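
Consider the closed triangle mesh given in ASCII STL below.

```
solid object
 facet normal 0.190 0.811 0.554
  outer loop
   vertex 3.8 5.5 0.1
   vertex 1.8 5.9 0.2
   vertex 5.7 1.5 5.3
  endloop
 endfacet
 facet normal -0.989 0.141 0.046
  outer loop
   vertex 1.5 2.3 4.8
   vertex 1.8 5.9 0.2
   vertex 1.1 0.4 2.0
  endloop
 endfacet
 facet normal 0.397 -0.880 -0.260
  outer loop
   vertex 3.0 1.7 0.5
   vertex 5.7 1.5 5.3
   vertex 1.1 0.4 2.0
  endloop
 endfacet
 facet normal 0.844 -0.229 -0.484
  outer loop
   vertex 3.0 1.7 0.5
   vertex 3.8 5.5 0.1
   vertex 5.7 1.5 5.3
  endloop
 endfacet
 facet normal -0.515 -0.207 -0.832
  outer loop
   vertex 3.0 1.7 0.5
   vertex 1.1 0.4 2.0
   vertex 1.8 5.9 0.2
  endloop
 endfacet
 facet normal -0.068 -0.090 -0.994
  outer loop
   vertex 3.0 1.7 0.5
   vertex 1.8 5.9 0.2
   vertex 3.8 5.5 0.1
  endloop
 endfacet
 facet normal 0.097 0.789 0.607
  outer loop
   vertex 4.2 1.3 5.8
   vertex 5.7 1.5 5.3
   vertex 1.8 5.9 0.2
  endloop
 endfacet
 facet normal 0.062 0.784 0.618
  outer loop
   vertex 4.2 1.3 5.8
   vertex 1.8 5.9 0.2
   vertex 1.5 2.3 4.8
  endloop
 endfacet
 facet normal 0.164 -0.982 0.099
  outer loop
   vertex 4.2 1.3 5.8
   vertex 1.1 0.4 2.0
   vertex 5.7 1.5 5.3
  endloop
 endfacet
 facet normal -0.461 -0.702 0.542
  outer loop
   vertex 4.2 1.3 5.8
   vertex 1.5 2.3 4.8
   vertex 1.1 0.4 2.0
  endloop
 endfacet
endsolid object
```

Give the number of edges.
15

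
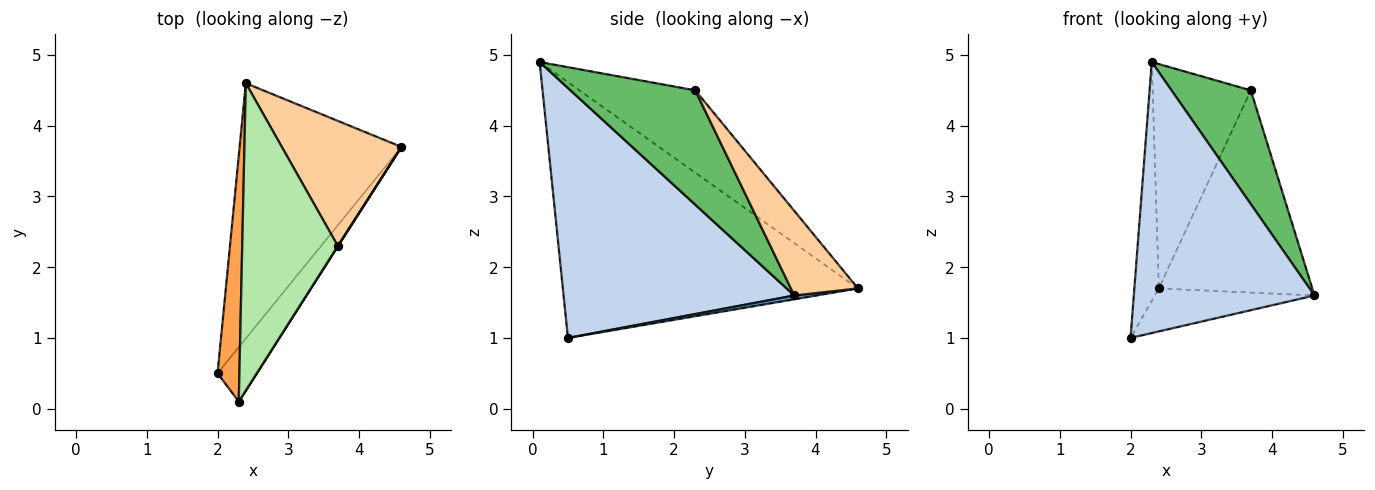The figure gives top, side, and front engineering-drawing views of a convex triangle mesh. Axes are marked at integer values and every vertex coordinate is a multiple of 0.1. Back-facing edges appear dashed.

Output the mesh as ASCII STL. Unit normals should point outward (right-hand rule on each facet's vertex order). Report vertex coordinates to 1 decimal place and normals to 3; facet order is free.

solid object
 facet normal 0.023 0.166 -0.986
  outer loop
   vertex 2.4 4.6 1.7
   vertex 4.6 3.7 1.6
   vertex 2.0 0.5 1.0
  endloop
 endfacet
 facet normal 0.781 -0.612 -0.123
  outer loop
   vertex 2.3 0.1 4.9
   vertex 2.0 0.5 1.0
   vertex 4.6 3.7 1.6
  endloop
 endfacet
 facet normal -0.993 0.082 0.085
  outer loop
   vertex 2.3 0.1 4.9
   vertex 2.4 4.6 1.7
   vertex 2.0 0.5 1.0
  endloop
 endfacet
 facet normal 0.349 0.797 0.493
  outer loop
   vertex 3.7 2.3 4.5
   vertex 4.6 3.7 1.6
   vertex 2.4 4.6 1.7
  endloop
 endfacet
 facet normal 0.844 -0.536 0.003
  outer loop
   vertex 3.7 2.3 4.5
   vertex 2.3 0.1 4.9
   vertex 4.6 3.7 1.6
  endloop
 endfacet
 facet normal -0.571 0.484 0.663
  outer loop
   vertex 3.7 2.3 4.5
   vertex 2.4 4.6 1.7
   vertex 2.3 0.1 4.9
  endloop
 endfacet
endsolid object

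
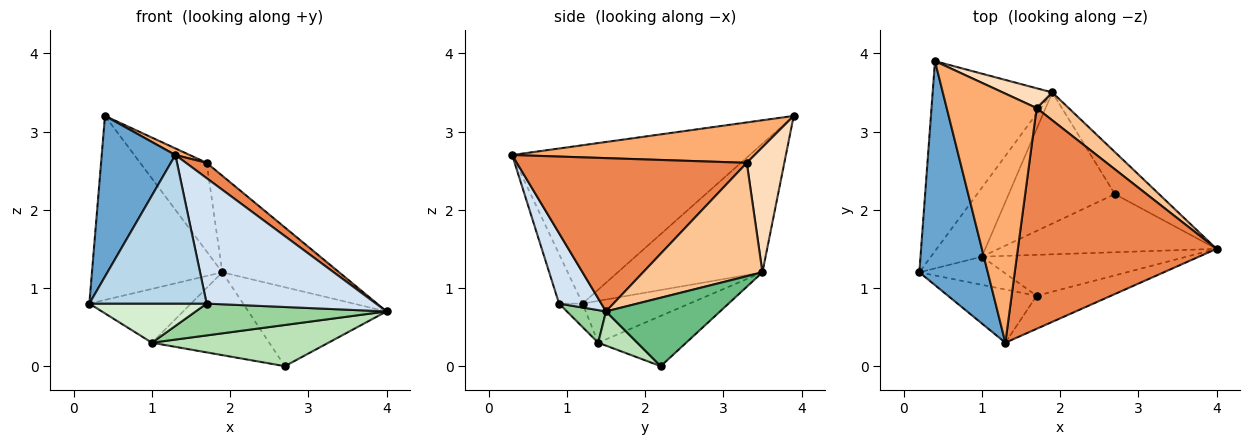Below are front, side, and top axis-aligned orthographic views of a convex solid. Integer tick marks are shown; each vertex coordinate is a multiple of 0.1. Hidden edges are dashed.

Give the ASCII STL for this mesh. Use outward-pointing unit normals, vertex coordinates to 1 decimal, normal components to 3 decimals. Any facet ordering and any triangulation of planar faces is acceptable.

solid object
 facet normal -0.883 -0.274 0.382
  outer loop
   vertex 1.3 0.3 2.7
   vertex 0.4 3.9 3.2
   vertex 0.2 1.2 0.8
  endloop
 endfacet
 facet normal -0.611 0.551 -0.569
  outer loop
   vertex 1.9 3.5 1.2
   vertex 0.2 1.2 0.8
   vertex 0.4 3.9 3.2
  endloop
 endfacet
 facet normal -0.185 -0.925 -0.331
  outer loop
   vertex 1.7 0.9 0.8
   vertex 1.3 0.3 2.7
   vertex 0.2 1.2 0.8
  endloop
 endfacet
 facet normal 0.234 -0.940 -0.248
  outer loop
   vertex 1.7 0.9 0.8
   vertex 4.0 1.5 0.7
   vertex 1.3 0.3 2.7
  endloop
 endfacet
 facet normal 0.610 -0.055 0.790
  outer loop
   vertex 1.7 3.3 2.6
   vertex 1.3 0.3 2.7
   vertex 4.0 1.5 0.7
  endloop
 endfacet
 facet normal 0.410 -0.024 0.912
  outer loop
   vertex 1.7 3.3 2.6
   vertex 0.4 3.9 3.2
   vertex 1.3 0.3 2.7
  endloop
 endfacet
 facet normal 0.700 0.686 0.198
  outer loop
   vertex 1.7 3.3 2.6
   vertex 4.0 1.5 0.7
   vertex 1.9 3.5 1.2
  endloop
 endfacet
 facet normal 0.483 0.855 0.191
  outer loop
   vertex 1.7 3.3 2.6
   vertex 1.9 3.5 1.2
   vertex 0.4 3.9 3.2
  endloop
 endfacet
 facet normal 0.589 0.713 -0.380
  outer loop
   vertex 2.7 2.2 0.0
   vertex 1.9 3.5 1.2
   vertex 4.0 1.5 0.7
  endloop
 endfacet
 facet normal 0.125 -0.609 -0.783
  outer loop
   vertex 1.0 1.4 0.3
   vertex 4.0 1.5 0.7
   vertex 1.7 0.9 0.8
  endloop
 endfacet
 facet normal 0.127 -0.573 -0.809
  outer loop
   vertex 1.0 1.4 0.3
   vertex 2.7 2.2 0.0
   vertex 4.0 1.5 0.7
  endloop
 endfacet
 facet normal -0.160 -0.801 -0.577
  outer loop
   vertex 1.0 1.4 0.3
   vertex 1.7 0.9 0.8
   vertex 0.2 1.2 0.8
  endloop
 endfacet
 facet normal -0.543 0.516 -0.662
  outer loop
   vertex 1.0 1.4 0.3
   vertex 0.2 1.2 0.8
   vertex 1.9 3.5 1.2
  endloop
 endfacet
 facet normal -0.372 0.496 -0.785
  outer loop
   vertex 1.0 1.4 0.3
   vertex 1.9 3.5 1.2
   vertex 2.7 2.2 0.0
  endloop
 endfacet
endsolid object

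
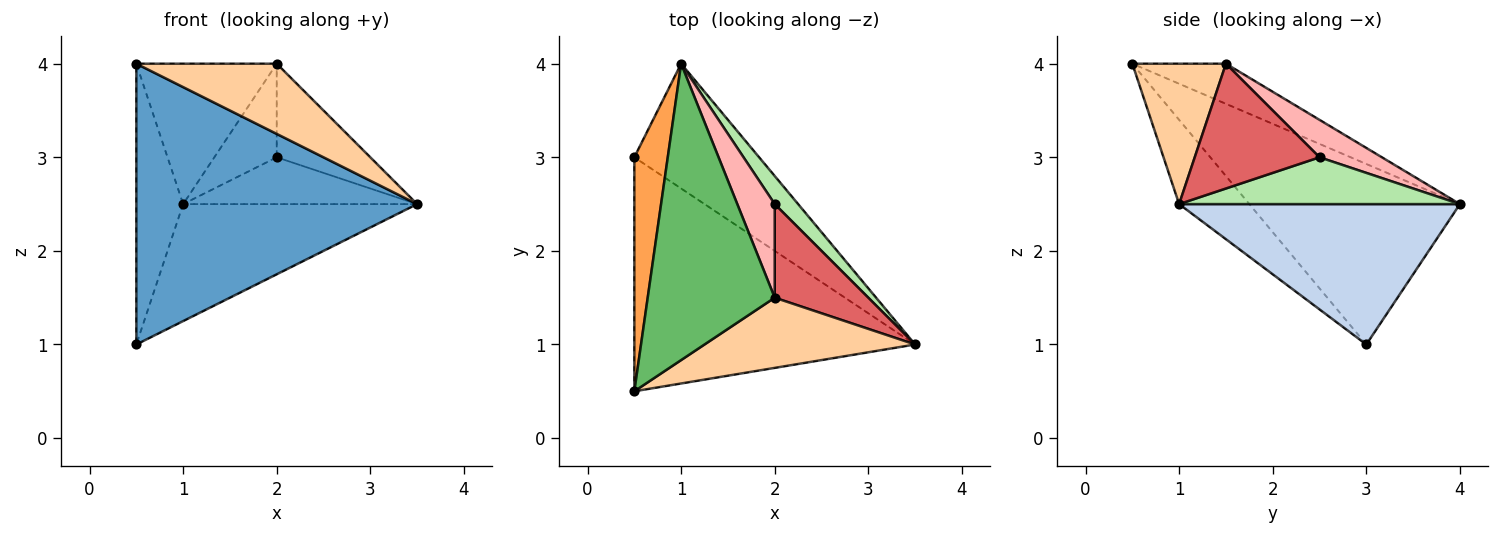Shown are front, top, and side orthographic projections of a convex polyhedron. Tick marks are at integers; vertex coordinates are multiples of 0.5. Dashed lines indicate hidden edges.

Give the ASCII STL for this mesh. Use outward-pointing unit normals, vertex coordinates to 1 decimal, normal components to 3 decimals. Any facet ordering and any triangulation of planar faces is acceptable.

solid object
 facet normal -0.189 -0.754 -0.629
  outer loop
   vertex 0.5 0.5 4.0
   vertex 0.5 3.0 1.0
   vertex 3.5 1.0 2.5
  endloop
 endfacet
 facet normal 0.634 0.529 -0.564
  outer loop
   vertex 1.0 4.0 2.5
   vertex 3.5 1.0 2.5
   vertex 0.5 3.0 1.0
  endloop
 endfacet
 facet normal -0.961 0.213 0.178
  outer loop
   vertex 1.0 4.0 2.5
   vertex 0.5 3.0 1.0
   vertex 0.5 0.5 4.0
  endloop
 endfacet
 facet normal 0.426 -0.640 0.640
  outer loop
   vertex 2.0 1.5 4.0
   vertex 0.5 0.5 4.0
   vertex 3.5 1.0 2.5
  endloop
 endfacet
 facet normal -0.274 0.412 0.869
  outer loop
   vertex 2.0 1.5 4.0
   vertex 1.0 4.0 2.5
   vertex 0.5 0.5 4.0
  endloop
 endfacet
 facet normal 0.717 0.598 0.359
  outer loop
   vertex 2.0 2.5 3.0
   vertex 3.5 1.0 2.5
   vertex 1.0 4.0 2.5
  endloop
 endfacet
 facet normal 0.686 0.514 0.514
  outer loop
   vertex 2.0 2.5 3.0
   vertex 2.0 1.5 4.0
   vertex 3.5 1.0 2.5
  endloop
 endfacet
 facet normal 0.577 0.577 0.577
  outer loop
   vertex 2.0 2.5 3.0
   vertex 1.0 4.0 2.5
   vertex 2.0 1.5 4.0
  endloop
 endfacet
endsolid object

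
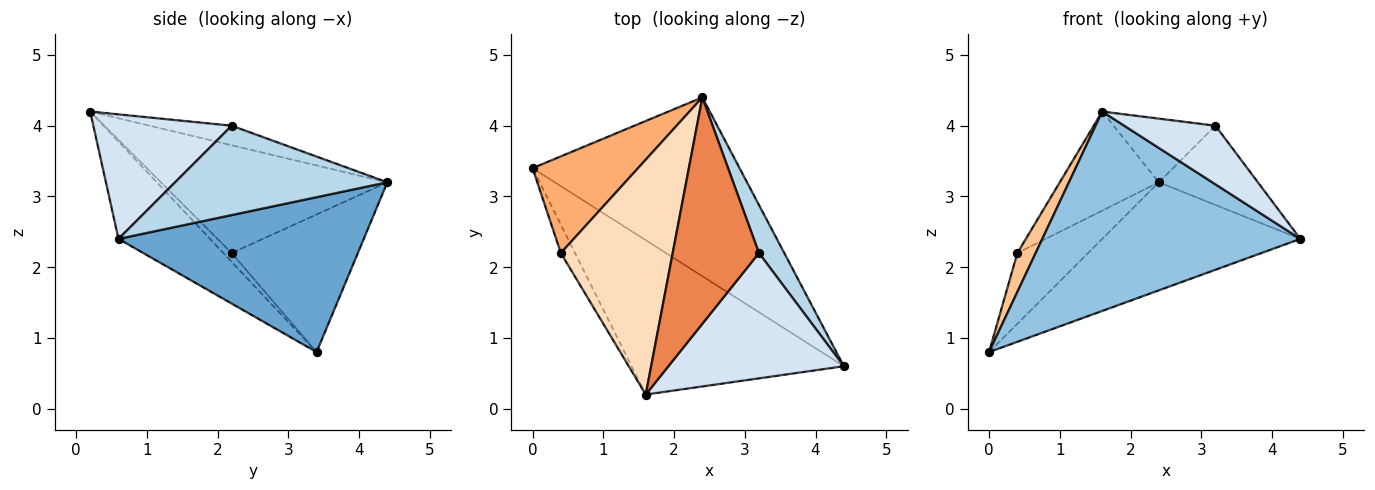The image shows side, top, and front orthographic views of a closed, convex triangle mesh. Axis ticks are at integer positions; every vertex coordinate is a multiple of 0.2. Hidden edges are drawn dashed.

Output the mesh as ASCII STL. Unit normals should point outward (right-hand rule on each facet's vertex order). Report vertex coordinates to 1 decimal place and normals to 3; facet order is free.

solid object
 facet normal 0.539 0.436 -0.721
  outer loop
   vertex 2.4 4.4 3.2
   vertex 4.4 0.6 2.4
   vertex 0.0 3.4 0.8
  endloop
 endfacet
 facet normal -0.270 -0.761 -0.589
  outer loop
   vertex 1.6 0.2 4.2
   vertex 0.0 3.4 0.8
   vertex 4.4 0.6 2.4
  endloop
 endfacet
 facet normal 0.878 0.410 0.249
  outer loop
   vertex 3.2 2.2 4.0
   vertex 4.4 0.6 2.4
   vertex 2.4 4.4 3.2
  endloop
 endfacet
 facet normal 0.541 -0.356 0.762
  outer loop
   vertex 3.2 2.2 4.0
   vertex 1.6 0.2 4.2
   vertex 4.4 0.6 2.4
  endloop
 endfacet
 facet normal -0.213 0.265 0.941
  outer loop
   vertex 3.2 2.2 4.0
   vertex 2.4 4.4 3.2
   vertex 1.6 0.2 4.2
  endloop
 endfacet
 facet normal -0.725 0.407 0.556
  outer loop
   vertex 0.4 2.2 2.2
   vertex 2.4 4.4 3.2
   vertex 0.0 3.4 0.8
  endloop
 endfacet
 facet normal -0.345 -0.759 -0.552
  outer loop
   vertex 0.4 2.2 2.2
   vertex 0.0 3.4 0.8
   vertex 1.6 0.2 4.2
  endloop
 endfacet
 facet normal -0.664 0.291 0.689
  outer loop
   vertex 0.4 2.2 2.2
   vertex 1.6 0.2 4.2
   vertex 2.4 4.4 3.2
  endloop
 endfacet
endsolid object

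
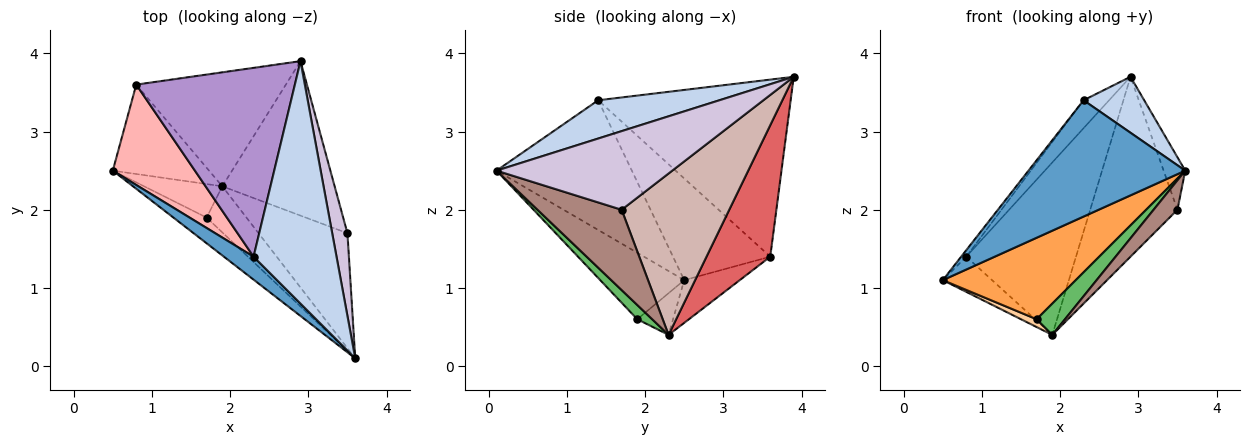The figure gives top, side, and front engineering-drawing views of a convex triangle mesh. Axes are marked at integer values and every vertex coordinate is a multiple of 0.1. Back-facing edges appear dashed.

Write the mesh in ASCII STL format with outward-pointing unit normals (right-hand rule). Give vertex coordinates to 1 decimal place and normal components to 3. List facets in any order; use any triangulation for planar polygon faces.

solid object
 facet normal -0.646 -0.749 0.148
  outer loop
   vertex 2.3 1.4 3.4
   vertex 0.5 2.5 1.1
   vertex 3.6 0.1 2.5
  endloop
 endfacet
 facet normal 0.410 -0.205 0.889
  outer loop
   vertex 2.3 1.4 3.4
   vertex 3.6 0.1 2.5
   vertex 2.9 3.9 3.7
  endloop
 endfacet
 facet normal -0.516 -0.817 -0.258
  outer loop
   vertex 1.7 1.9 0.6
   vertex 3.6 0.1 2.5
   vertex 0.5 2.5 1.1
  endloop
 endfacet
 facet normal -0.461 -0.202 -0.864
  outer loop
   vertex 1.7 1.9 0.6
   vertex 0.5 2.5 1.1
   vertex 1.9 2.3 0.4
  endloop
 endfacet
 facet normal 0.283 -0.538 -0.794
  outer loop
   vertex 1.7 1.9 0.6
   vertex 1.9 2.3 0.4
   vertex 3.6 0.1 2.5
  endloop
 endfacet
 facet normal -0.382 0.339 -0.860
  outer loop
   vertex 0.8 3.6 1.4
   vertex 1.9 2.3 0.4
   vertex 0.5 2.5 1.1
  endloop
 endfacet
 facet normal 0.436 0.751 -0.496
  outer loop
   vertex 0.8 3.6 1.4
   vertex 2.9 3.9 3.7
   vertex 1.9 2.3 0.4
  endloop
 endfacet
 facet normal -0.777 0.041 0.628
  outer loop
   vertex 0.8 3.6 1.4
   vertex 0.5 2.5 1.1
   vertex 2.3 1.4 3.4
  endloop
 endfacet
 facet normal -0.741 0.098 0.664
  outer loop
   vertex 0.8 3.6 1.4
   vertex 2.3 1.4 3.4
   vertex 2.9 3.9 3.7
  endloop
 endfacet
 facet normal 0.975 0.120 0.189
  outer loop
   vertex 3.5 1.7 2.0
   vertex 2.9 3.9 3.7
   vertex 3.6 0.1 2.5
  endloop
 endfacet
 facet normal 0.659 -0.187 -0.729
  outer loop
   vertex 3.5 1.7 2.0
   vertex 3.6 0.1 2.5
   vertex 1.9 2.3 0.4
  endloop
 endfacet
 facet normal 0.683 0.554 -0.476
  outer loop
   vertex 3.5 1.7 2.0
   vertex 1.9 2.3 0.4
   vertex 2.9 3.9 3.7
  endloop
 endfacet
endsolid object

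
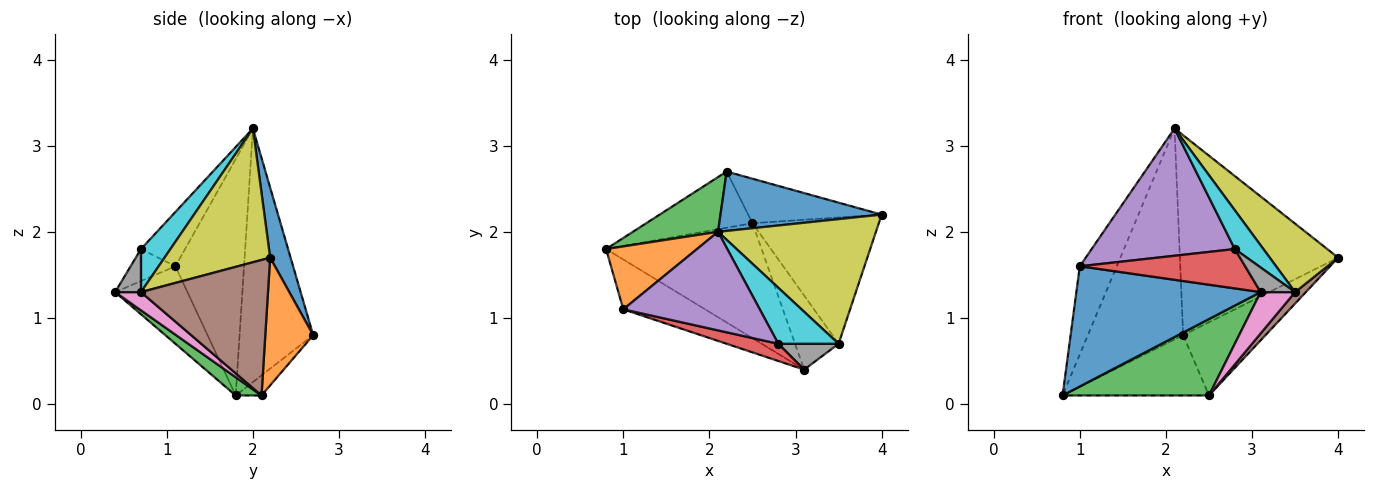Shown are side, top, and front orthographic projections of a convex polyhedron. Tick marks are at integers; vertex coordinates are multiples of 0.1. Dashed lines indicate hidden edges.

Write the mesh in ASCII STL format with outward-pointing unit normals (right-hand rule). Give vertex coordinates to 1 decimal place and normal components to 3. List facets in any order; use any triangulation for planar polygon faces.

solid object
 facet normal -0.341 -0.869 -0.360
  outer loop
   vertex 1.0 1.1 1.6
   vertex 0.8 1.8 0.1
   vertex 3.1 0.4 1.3
  endloop
 endfacet
 facet normal -0.834 0.449 0.321
  outer loop
   vertex 1.0 1.1 1.6
   vertex 2.1 2.0 3.2
   vertex 0.8 1.8 0.1
  endloop
 endfacet
 facet normal 0.097 -0.551 -0.829
  outer loop
   vertex 2.5 2.1 0.1
   vertex 3.1 0.4 1.3
   vertex 0.8 1.8 0.1
  endloop
 endfacet
 facet normal -0.241 -0.889 0.389
  outer loop
   vertex 2.8 0.7 1.8
   vertex 1.0 1.1 1.6
   vertex 3.1 0.4 1.3
  endloop
 endfacet
 facet normal -0.237 -0.768 0.595
  outer loop
   vertex 2.8 0.7 1.8
   vertex 2.1 2.0 3.2
   vertex 1.0 1.1 1.6
  endloop
 endfacet
 facet normal 0.730 -0.062 -0.681
  outer loop
   vertex 3.5 0.7 1.3
   vertex 2.5 2.1 0.1
   vertex 4.0 2.2 1.7
  endloop
 endfacet
 facet normal 0.343 -0.458 -0.820
  outer loop
   vertex 3.5 0.7 1.3
   vertex 3.1 0.4 1.3
   vertex 2.5 2.1 0.1
  endloop
 endfacet
 facet normal 0.459 -0.613 0.643
  outer loop
   vertex 3.5 0.7 1.3
   vertex 2.8 0.7 1.8
   vertex 3.1 0.4 1.3
  endloop
 endfacet
 facet normal 0.596 -0.386 0.704
  outer loop
   vertex 3.5 0.7 1.3
   vertex 4.0 2.2 1.7
   vertex 2.1 2.0 3.2
  endloop
 endfacet
 facet normal 0.506 -0.491 0.709
  outer loop
   vertex 3.5 0.7 1.3
   vertex 2.1 2.0 3.2
   vertex 2.8 0.7 1.8
  endloop
 endfacet
 facet normal 0.123 0.951 0.283
  outer loop
   vertex 2.2 2.7 0.8
   vertex 2.1 2.0 3.2
   vertex 4.0 2.2 1.7
  endloop
 endfacet
 facet normal 0.445 0.765 -0.465
  outer loop
   vertex 2.2 2.7 0.8
   vertex 4.0 2.2 1.7
   vertex 2.5 2.1 0.1
  endloop
 endfacet
 facet normal -0.599 0.775 0.201
  outer loop
   vertex 2.2 2.7 0.8
   vertex 0.8 1.8 0.1
   vertex 2.1 2.0 3.2
  endloop
 endfacet
 facet normal -0.128 0.725 -0.676
  outer loop
   vertex 2.2 2.7 0.8
   vertex 2.5 2.1 0.1
   vertex 0.8 1.8 0.1
  endloop
 endfacet
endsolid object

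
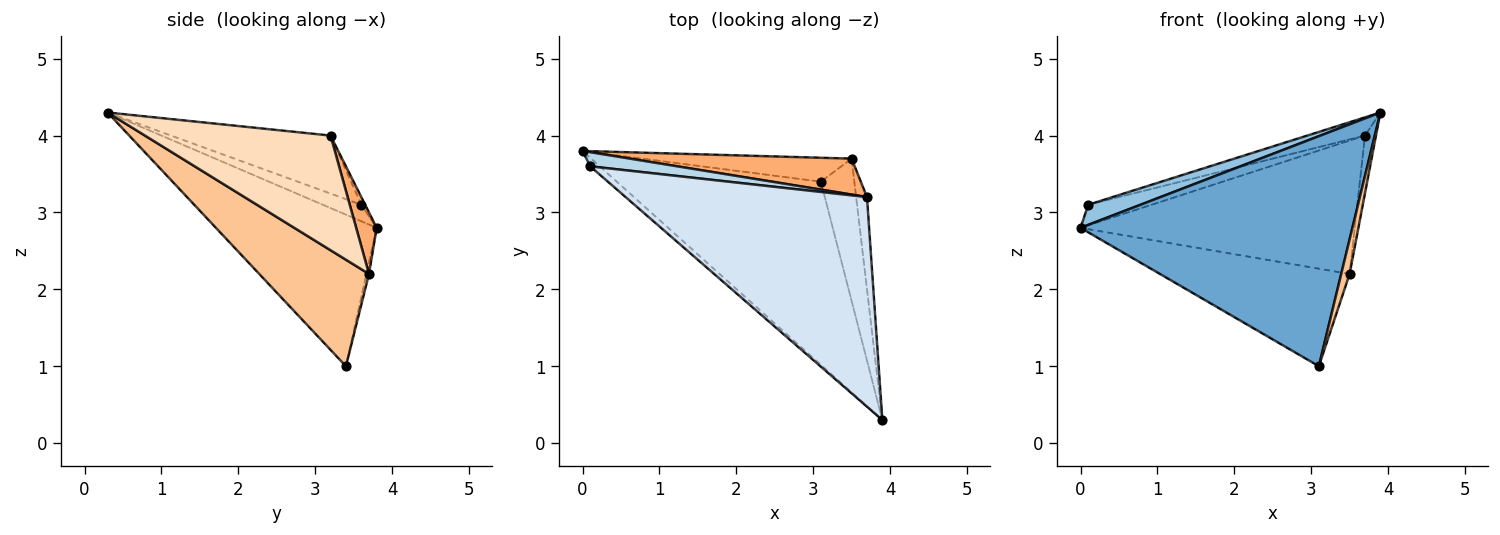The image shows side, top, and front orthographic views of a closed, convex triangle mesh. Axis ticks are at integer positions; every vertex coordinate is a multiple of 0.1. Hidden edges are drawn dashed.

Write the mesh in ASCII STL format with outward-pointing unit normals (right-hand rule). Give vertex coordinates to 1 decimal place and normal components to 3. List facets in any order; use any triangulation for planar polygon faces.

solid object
 facet normal -0.420 -0.710 -0.565
  outer loop
   vertex 3.1 3.4 1.0
   vertex 3.9 0.3 4.3
   vertex 0.0 3.8 2.8
  endloop
 endfacet
 facet normal -0.561 -0.763 -0.322
  outer loop
   vertex 0.1 3.6 3.1
   vertex 0.0 3.8 2.8
   vertex 3.9 0.3 4.3
  endloop
 endfacet
 facet normal -0.050 0.823 0.565
  outer loop
   vertex 3.7 3.2 4.0
   vertex 0.0 3.8 2.8
   vertex 0.1 3.6 3.1
  endloop
 endfacet
 facet normal -0.233 0.084 0.969
  outer loop
   vertex 3.7 3.2 4.0
   vertex 0.1 3.6 3.1
   vertex 3.9 0.3 4.3
  endloop
 endfacet
 facet normal -0.013 0.971 -0.238
  outer loop
   vertex 3.5 3.7 2.2
   vertex 3.1 3.4 1.0
   vertex 0.0 3.8 2.8
  endloop
 endfacet
 facet normal 0.072 0.963 0.260
  outer loop
   vertex 3.5 3.7 2.2
   vertex 0.0 3.8 2.8
   vertex 3.7 3.2 4.0
  endloop
 endfacet
 facet normal 0.951 -0.073 -0.299
  outer loop
   vertex 3.5 3.7 2.2
   vertex 3.9 0.3 4.3
   vertex 3.1 3.4 1.0
  endloop
 endfacet
 facet normal 0.994 0.059 -0.094
  outer loop
   vertex 3.5 3.7 2.2
   vertex 3.7 3.2 4.0
   vertex 3.9 0.3 4.3
  endloop
 endfacet
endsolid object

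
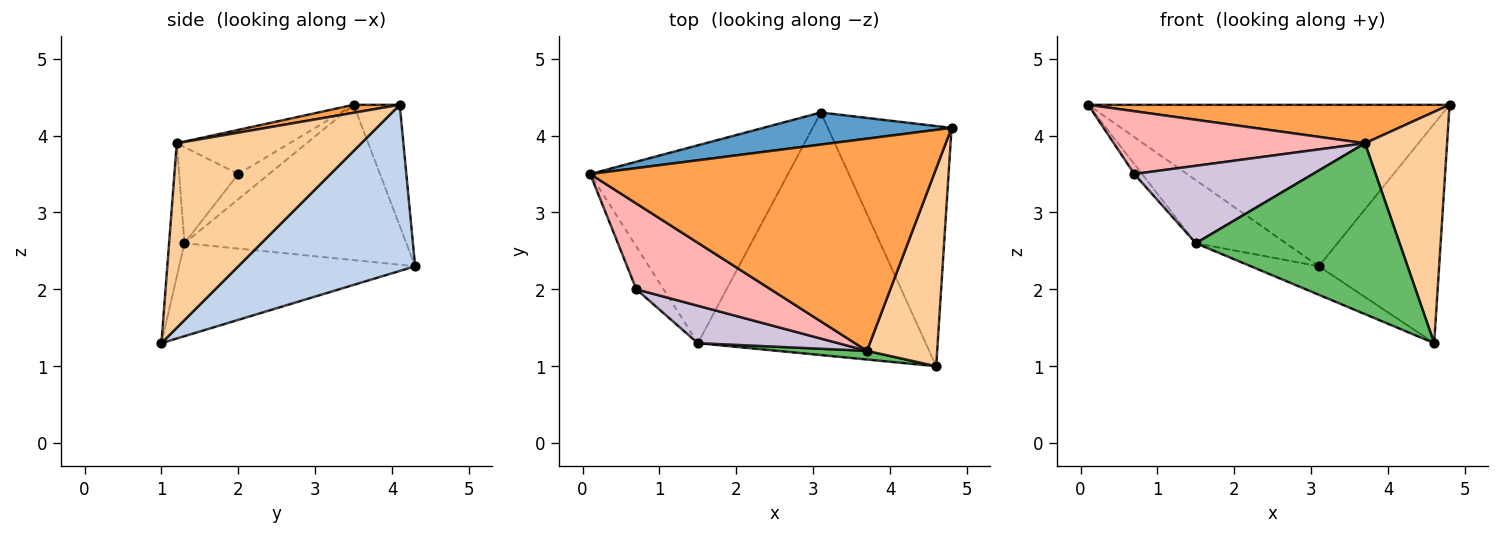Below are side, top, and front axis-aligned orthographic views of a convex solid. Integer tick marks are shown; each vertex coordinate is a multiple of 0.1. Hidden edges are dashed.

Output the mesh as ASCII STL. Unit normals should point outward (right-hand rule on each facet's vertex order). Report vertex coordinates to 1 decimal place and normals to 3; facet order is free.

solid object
 facet normal -0.124 0.973 0.193
  outer loop
   vertex 3.1 4.3 2.3
   vertex 0.1 3.5 4.4
   vertex 4.8 4.1 4.4
  endloop
 endfacet
 facet normal 0.704 0.479 -0.524
  outer loop
   vertex 3.1 4.3 2.3
   vertex 4.8 4.1 4.4
   vertex 4.6 1.0 1.3
  endloop
 endfacet
 facet normal 0.023 -0.178 0.984
  outer loop
   vertex 3.7 1.2 3.9
   vertex 4.8 4.1 4.4
   vertex 0.1 3.5 4.4
  endloop
 endfacet
 facet normal 0.863 -0.384 0.328
  outer loop
   vertex 3.7 1.2 3.9
   vertex 4.6 1.0 1.3
   vertex 4.8 4.1 4.4
  endloop
 endfacet
 facet normal -0.075 -0.996 0.051
  outer loop
   vertex 1.5 1.3 2.6
   vertex 4.6 1.0 1.3
   vertex 3.7 1.2 3.9
  endloop
 endfacet
 facet normal -0.599 0.243 -0.763
  outer loop
   vertex 1.5 1.3 2.6
   vertex 0.1 3.5 4.4
   vertex 3.1 4.3 2.3
  endloop
 endfacet
 facet normal -0.376 0.108 -0.920
  outer loop
   vertex 1.5 1.3 2.6
   vertex 3.1 4.3 2.3
   vertex 4.6 1.0 1.3
  endloop
 endfacet
 facet normal -0.256 -0.571 0.780
  outer loop
   vertex 0.7 2.0 3.5
   vertex 3.7 1.2 3.9
   vertex 0.1 3.5 4.4
  endloop
 endfacet
 facet normal -0.669 0.167 -0.724
  outer loop
   vertex 0.7 2.0 3.5
   vertex 0.1 3.5 4.4
   vertex 1.5 1.3 2.6
  endloop
 endfacet
 facet normal -0.286 -0.863 0.417
  outer loop
   vertex 0.7 2.0 3.5
   vertex 1.5 1.3 2.6
   vertex 3.7 1.2 3.9
  endloop
 endfacet
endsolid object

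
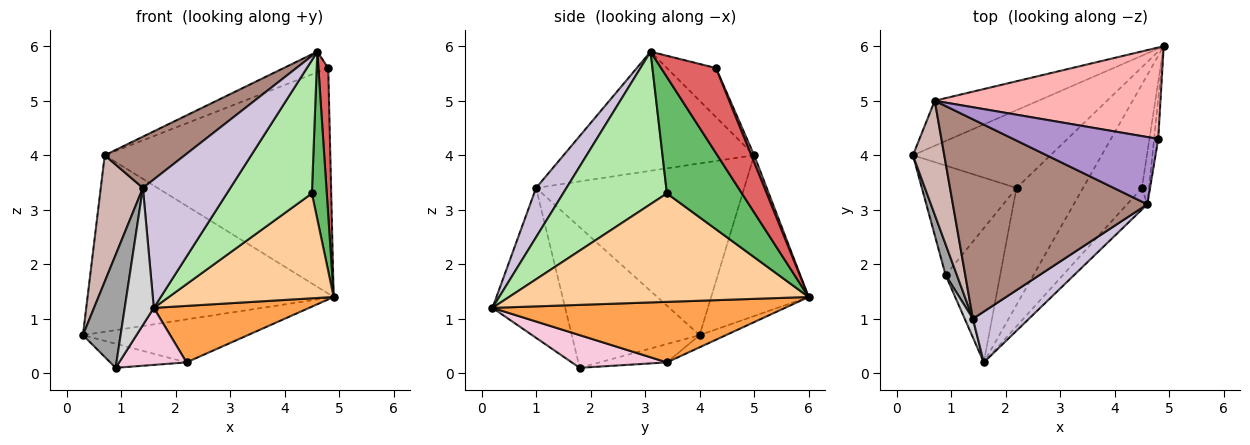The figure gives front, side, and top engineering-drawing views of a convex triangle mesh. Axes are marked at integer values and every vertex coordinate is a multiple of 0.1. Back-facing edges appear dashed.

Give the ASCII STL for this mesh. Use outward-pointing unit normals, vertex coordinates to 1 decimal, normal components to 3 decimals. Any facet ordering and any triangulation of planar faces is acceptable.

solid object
 facet normal -0.358 0.905 -0.231
  outer loop
   vertex 0.7 5.0 4.0
   vertex 4.9 6.0 1.4
   vertex 0.3 4.0 0.7
  endloop
 endfacet
 facet normal -0.077 0.483 -0.872
  outer loop
   vertex 2.2 3.4 0.2
   vertex 0.3 4.0 0.7
   vertex 4.9 6.0 1.4
  endloop
 endfacet
 facet normal 0.634 -0.336 -0.697
  outer loop
   vertex 2.2 3.4 0.2
   vertex 4.9 6.0 1.4
   vertex 1.6 0.2 1.2
  endloop
 endfacet
 facet normal 0.791 -0.435 -0.429
  outer loop
   vertex 4.5 3.4 3.3
   vertex 1.6 0.2 1.2
   vertex 4.9 6.0 1.4
  endloop
 endfacet
 facet normal 0.979 -0.195 -0.060
  outer loop
   vertex 4.5 3.4 3.3
   vertex 4.9 6.0 1.4
   vertex 4.6 3.1 5.9
  endloop
 endfacet
 facet normal 0.770 -0.630 -0.102
  outer loop
   vertex 4.5 3.4 3.3
   vertex 4.6 3.1 5.9
   vertex 1.6 0.2 1.2
  endloop
 endfacet
 facet normal 0.983 -0.176 -0.048
  outer loop
   vertex 4.8 4.3 5.6
   vertex 4.6 3.1 5.9
   vertex 4.9 6.0 1.4
  endloop
 endfacet
 facet normal 0.012 0.927 0.375
  outer loop
   vertex 4.8 4.3 5.6
   vertex 4.9 6.0 1.4
   vertex 0.7 5.0 4.0
  endloop
 endfacet
 facet normal -0.307 0.279 0.910
  outer loop
   vertex 4.8 4.3 5.6
   vertex 0.7 5.0 4.0
   vertex 4.6 3.1 5.9
  endloop
 endfacet
 facet normal 0.307 -0.885 0.350
  outer loop
   vertex 1.4 1.0 3.4
   vertex 1.6 0.2 1.2
   vertex 4.6 3.1 5.9
  endloop
 endfacet
 facet normal -0.510 -0.214 0.833
  outer loop
   vertex 1.4 1.0 3.4
   vertex 4.6 3.1 5.9
   vertex 0.7 5.0 4.0
  endloop
 endfacet
 facet normal -0.965 -0.195 0.176
  outer loop
   vertex 1.4 1.0 3.4
   vertex 0.7 5.0 4.0
   vertex 0.3 4.0 0.7
  endloop
 endfacet
 facet normal -0.186 0.211 -0.960
  outer loop
   vertex 0.9 1.8 0.1
   vertex 0.3 4.0 0.7
   vertex 2.2 3.4 0.2
  endloop
 endfacet
 facet normal 0.483 -0.342 -0.806
  outer loop
   vertex 0.9 1.8 0.1
   vertex 2.2 3.4 0.2
   vertex 1.6 0.2 1.2
  endloop
 endfacet
 facet normal -0.956 -0.282 0.077
  outer loop
   vertex 0.9 1.8 0.1
   vertex 1.4 1.0 3.4
   vertex 0.3 4.0 0.7
  endloop
 endfacet
 facet normal -0.927 -0.371 0.051
  outer loop
   vertex 0.9 1.8 0.1
   vertex 1.6 0.2 1.2
   vertex 1.4 1.0 3.4
  endloop
 endfacet
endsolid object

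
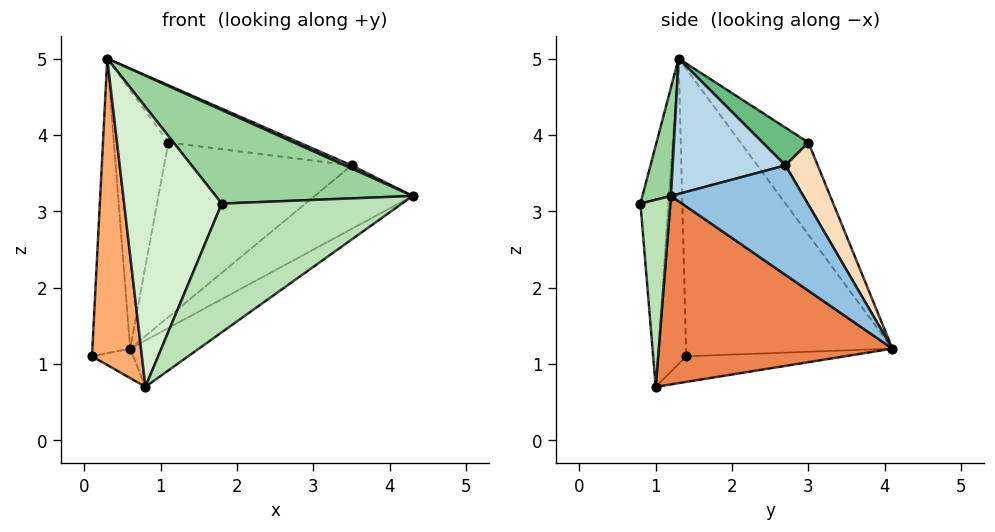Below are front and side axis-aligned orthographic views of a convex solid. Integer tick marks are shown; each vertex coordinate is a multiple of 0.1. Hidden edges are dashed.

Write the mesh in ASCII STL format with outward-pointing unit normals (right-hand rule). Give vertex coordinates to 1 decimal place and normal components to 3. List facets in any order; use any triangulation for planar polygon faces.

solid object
 facet normal -0.982 0.180 0.055
  outer loop
   vertex 0.3 1.3 5.0
   vertex 0.6 4.1 1.2
   vertex 0.1 1.4 1.1
  endloop
 endfacet
 facet normal 0.682 0.505 -0.529
  outer loop
   vertex 3.5 2.7 3.6
   vertex 4.3 1.2 3.2
   vertex 0.6 4.1 1.2
  endloop
 endfacet
 facet normal 0.410 -0.025 0.912
  outer loop
   vertex 3.5 2.7 3.6
   vertex 0.3 1.3 5.0
   vertex 4.3 1.2 3.2
  endloop
 endfacet
 facet normal -0.443 0.115 -0.889
  outer loop
   vertex 0.8 1.0 0.7
   vertex 0.1 1.4 1.1
   vertex 0.6 4.1 1.2
  endloop
 endfacet
 facet normal 0.567 0.167 -0.807
  outer loop
   vertex 0.8 1.0 0.7
   vertex 0.6 4.1 1.2
   vertex 4.3 1.2 3.2
  endloop
 endfacet
 facet normal -0.495 -0.869 0.003
  outer loop
   vertex 0.8 1.0 0.7
   vertex 0.3 1.3 5.0
   vertex 0.1 1.4 1.1
  endloop
 endfacet
 facet normal -0.725 0.581 0.371
  outer loop
   vertex 1.1 3.0 3.9
   vertex 0.6 4.1 1.2
   vertex 0.3 1.3 5.0
  endloop
 endfacet
 facet normal 0.159 0.924 0.347
  outer loop
   vertex 1.1 3.0 3.9
   vertex 3.5 2.7 3.6
   vertex 0.6 4.1 1.2
  endloop
 endfacet
 facet normal 0.168 0.479 0.862
  outer loop
   vertex 1.1 3.0 3.9
   vertex 0.3 1.3 5.0
   vertex 3.5 2.7 3.6
  endloop
 endfacet
 facet normal 0.134 -0.927 0.350
  outer loop
   vertex 1.8 0.8 3.1
   vertex 4.3 1.2 3.2
   vertex 0.3 1.3 5.0
  endloop
 endfacet
 facet normal 0.162 -0.976 -0.149
  outer loop
   vertex 1.8 0.8 3.1
   vertex 0.8 1.0 0.7
   vertex 4.3 1.2 3.2
  endloop
 endfacet
 facet normal -0.276 -0.961 0.035
  outer loop
   vertex 1.8 0.8 3.1
   vertex 0.3 1.3 5.0
   vertex 0.8 1.0 0.7
  endloop
 endfacet
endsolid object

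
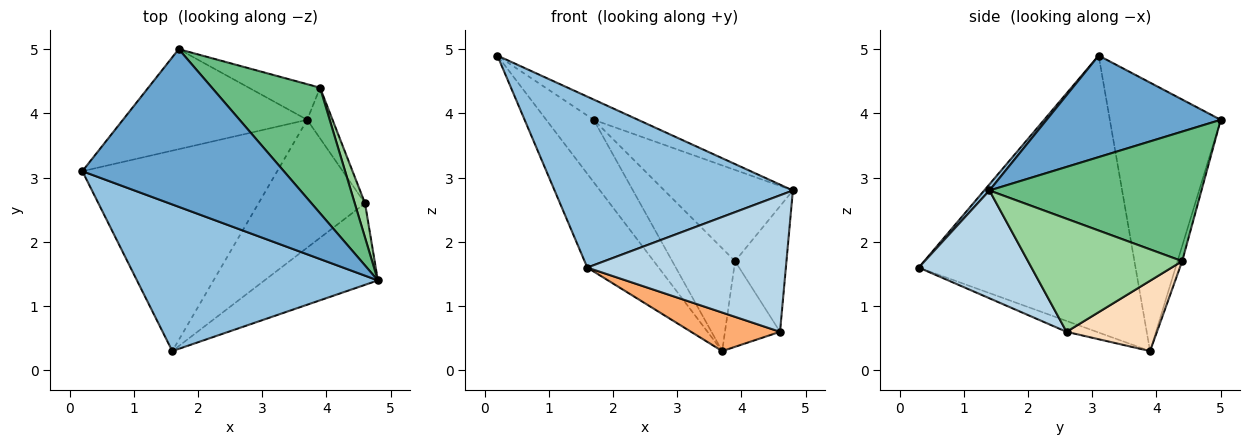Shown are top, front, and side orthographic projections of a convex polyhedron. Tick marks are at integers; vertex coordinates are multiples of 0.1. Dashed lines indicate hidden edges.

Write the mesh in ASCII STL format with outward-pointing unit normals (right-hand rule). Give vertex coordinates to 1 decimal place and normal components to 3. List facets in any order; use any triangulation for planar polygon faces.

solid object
 facet normal 0.447 0.114 0.887
  outer loop
   vertex 1.7 5.0 3.9
   vertex 0.2 3.1 4.9
   vertex 4.8 1.4 2.8
  endloop
 endfacet
 facet normal 0.017 -0.759 0.651
  outer loop
   vertex 1.6 0.3 1.6
   vertex 4.8 1.4 2.8
   vertex 0.2 3.1 4.9
  endloop
 endfacet
 facet normal 0.438 -0.772 -0.461
  outer loop
   vertex 4.6 2.6 0.6
   vertex 4.8 1.4 2.8
   vertex 1.6 0.3 1.6
  endloop
 endfacet
 facet normal -0.777 0.333 -0.534
  outer loop
   vertex 3.7 3.9 0.3
   vertex 0.2 3.1 4.9
   vertex 1.7 5.0 3.9
  endloop
 endfacet
 facet normal -0.790 0.260 -0.556
  outer loop
   vertex 3.7 3.9 0.3
   vertex 1.6 0.3 1.6
   vertex 0.2 3.1 4.9
  endloop
 endfacet
 facet normal -0.097 -0.287 -0.953
  outer loop
   vertex 3.7 3.9 0.3
   vertex 4.6 2.6 0.6
   vertex 1.6 0.3 1.6
  endloop
 endfacet
 facet normal -0.070 0.943 -0.327
  outer loop
   vertex 3.9 4.4 1.7
   vertex 3.7 3.9 0.3
   vertex 1.7 5.0 3.9
  endloop
 endfacet
 facet normal 0.816 0.497 -0.294
  outer loop
   vertex 3.9 4.4 1.7
   vertex 4.6 2.6 0.6
   vertex 3.7 3.9 0.3
  endloop
 endfacet
 facet normal 0.696 0.422 0.581
  outer loop
   vertex 3.9 4.4 1.7
   vertex 1.7 5.0 3.9
   vertex 4.8 1.4 2.8
  endloop
 endfacet
 facet normal 0.945 0.315 0.086
  outer loop
   vertex 3.9 4.4 1.7
   vertex 4.8 1.4 2.8
   vertex 4.6 2.6 0.6
  endloop
 endfacet
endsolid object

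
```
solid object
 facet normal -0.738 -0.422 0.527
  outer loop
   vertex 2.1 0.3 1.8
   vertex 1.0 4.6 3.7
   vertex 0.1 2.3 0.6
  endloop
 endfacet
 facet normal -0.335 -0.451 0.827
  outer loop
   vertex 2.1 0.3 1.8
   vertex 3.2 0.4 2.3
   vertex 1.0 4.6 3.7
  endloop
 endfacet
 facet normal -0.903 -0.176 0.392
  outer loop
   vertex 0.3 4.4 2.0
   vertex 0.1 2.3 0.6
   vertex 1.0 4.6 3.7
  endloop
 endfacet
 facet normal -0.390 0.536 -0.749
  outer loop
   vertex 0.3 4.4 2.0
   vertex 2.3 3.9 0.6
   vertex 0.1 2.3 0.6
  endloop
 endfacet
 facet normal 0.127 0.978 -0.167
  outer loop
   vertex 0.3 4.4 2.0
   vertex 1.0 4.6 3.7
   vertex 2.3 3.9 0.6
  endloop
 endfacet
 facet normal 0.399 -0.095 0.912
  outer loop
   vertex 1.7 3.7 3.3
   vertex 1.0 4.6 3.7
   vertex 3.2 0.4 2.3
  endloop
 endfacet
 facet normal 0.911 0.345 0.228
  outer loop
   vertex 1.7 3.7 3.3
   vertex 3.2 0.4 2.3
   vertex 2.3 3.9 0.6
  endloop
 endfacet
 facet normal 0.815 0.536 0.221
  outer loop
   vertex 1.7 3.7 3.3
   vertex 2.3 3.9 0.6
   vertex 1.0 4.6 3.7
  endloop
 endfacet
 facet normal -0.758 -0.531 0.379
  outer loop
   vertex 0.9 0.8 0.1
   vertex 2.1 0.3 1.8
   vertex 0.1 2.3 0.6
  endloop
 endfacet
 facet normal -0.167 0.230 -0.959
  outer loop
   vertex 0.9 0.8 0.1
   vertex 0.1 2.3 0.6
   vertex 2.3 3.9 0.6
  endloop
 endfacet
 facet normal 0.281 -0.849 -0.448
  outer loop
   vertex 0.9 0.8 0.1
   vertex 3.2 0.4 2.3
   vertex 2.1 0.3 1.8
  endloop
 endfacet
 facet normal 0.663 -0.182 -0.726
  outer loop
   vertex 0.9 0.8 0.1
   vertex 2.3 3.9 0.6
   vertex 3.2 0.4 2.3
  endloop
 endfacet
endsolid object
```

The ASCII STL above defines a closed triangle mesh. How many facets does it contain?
12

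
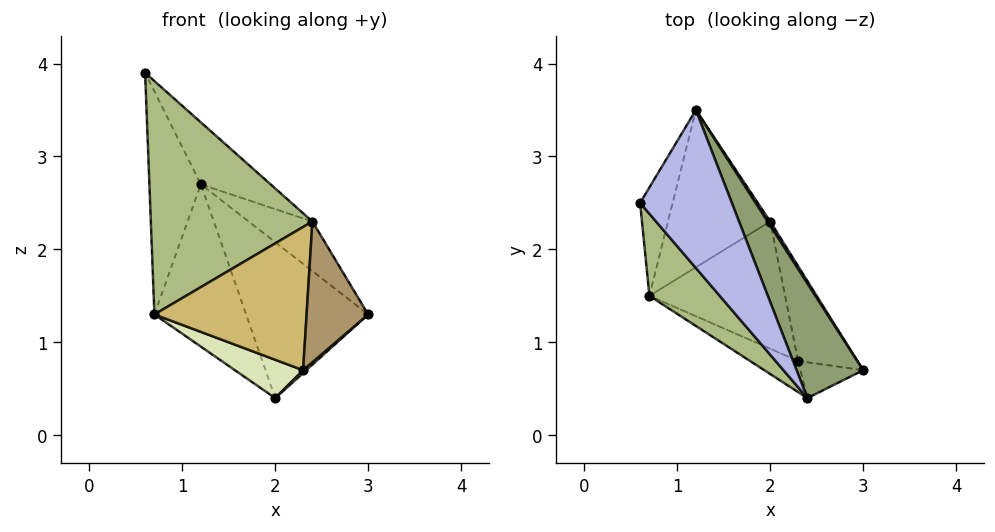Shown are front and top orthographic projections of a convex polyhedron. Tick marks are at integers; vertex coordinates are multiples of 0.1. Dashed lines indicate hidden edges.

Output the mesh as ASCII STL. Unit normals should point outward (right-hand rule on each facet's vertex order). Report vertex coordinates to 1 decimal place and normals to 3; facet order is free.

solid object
 facet normal 0.844 0.536 0.014
  outer loop
   vertex 2.0 2.3 0.4
   vertex 1.2 3.5 2.7
   vertex 3.0 0.7 1.3
  endloop
 endfacet
 facet normal -0.922 0.349 -0.170
  outer loop
   vertex 0.7 1.5 1.3
   vertex 0.6 2.5 3.9
   vertex 1.2 3.5 2.7
  endloop
 endfacet
 facet normal -0.679 0.527 -0.511
  outer loop
   vertex 0.7 1.5 1.3
   vertex 1.2 3.5 2.7
   vertex 2.0 2.3 0.4
  endloop
 endfacet
 facet normal 0.782 0.228 0.581
  outer loop
   vertex 2.4 0.4 2.3
   vertex 1.2 3.5 2.7
   vertex 0.6 2.5 3.9
  endloop
 endfacet
 facet normal 0.800 0.238 0.551
  outer loop
   vertex 2.4 0.4 2.3
   vertex 3.0 0.7 1.3
   vertex 1.2 3.5 2.7
  endloop
 endfacet
 facet normal -0.627 -0.735 0.258
  outer loop
   vertex 2.4 0.4 2.3
   vertex 0.6 2.5 3.9
   vertex 0.7 1.5 1.3
  endloop
 endfacet
 facet normal 0.649 -0.022 -0.761
  outer loop
   vertex 2.3 0.8 0.7
   vertex 2.0 2.3 0.4
   vertex 3.0 0.7 1.3
  endloop
 endfacet
 facet normal -0.437 -0.260 -0.861
  outer loop
   vertex 2.3 0.8 0.7
   vertex 0.7 1.5 1.3
   vertex 2.0 2.3 0.4
  endloop
 endfacet
 facet normal 0.073 -0.966 -0.246
  outer loop
   vertex 2.3 0.8 0.7
   vertex 3.0 0.7 1.3
   vertex 2.4 0.4 2.3
  endloop
 endfacet
 facet normal -0.452 -0.871 -0.190
  outer loop
   vertex 2.3 0.8 0.7
   vertex 2.4 0.4 2.3
   vertex 0.7 1.5 1.3
  endloop
 endfacet
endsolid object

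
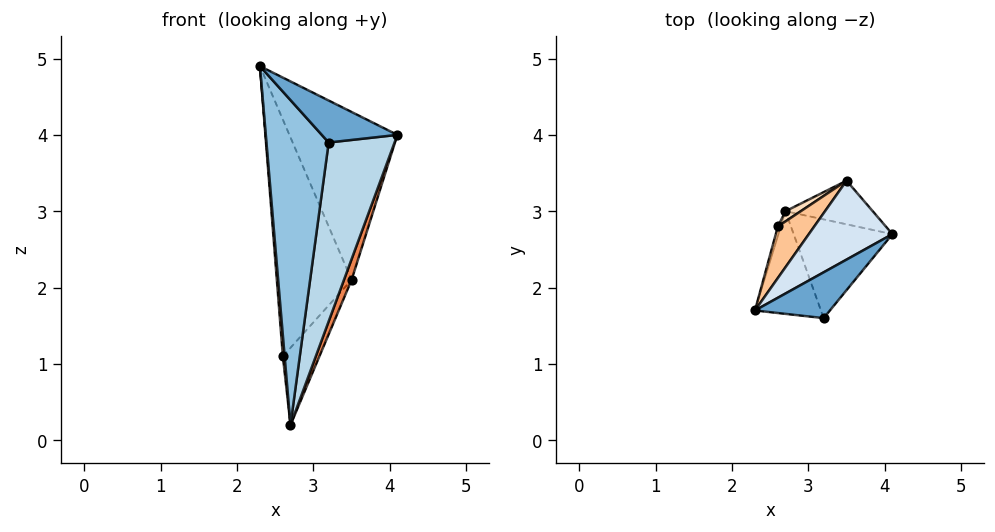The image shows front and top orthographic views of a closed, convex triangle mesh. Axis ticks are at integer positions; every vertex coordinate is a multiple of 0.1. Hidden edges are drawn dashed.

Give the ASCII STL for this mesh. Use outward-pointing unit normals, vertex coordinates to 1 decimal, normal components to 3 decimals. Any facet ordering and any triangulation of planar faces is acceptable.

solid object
 facet normal 0.597 -0.542 0.591
  outer loop
   vertex 3.2 1.6 3.9
   vertex 4.1 2.7 4.0
   vertex 2.3 1.7 4.9
  endloop
 endfacet
 facet normal -0.403 -0.873 -0.276
  outer loop
   vertex 3.2 1.6 3.9
   vertex 2.3 1.7 4.9
   vertex 2.7 3.0 0.2
  endloop
 endfacet
 facet normal 0.747 -0.582 -0.321
  outer loop
   vertex 3.2 1.6 3.9
   vertex 2.7 3.0 0.2
   vertex 4.1 2.7 4.0
  endloop
 endfacet
 facet normal -0.279 0.869 0.408
  outer loop
   vertex 3.5 3.4 2.1
   vertex 2.3 1.7 4.9
   vertex 4.1 2.7 4.0
  endloop
 endfacet
 facet normal 0.921 -0.167 -0.352
  outer loop
   vertex 3.5 3.4 2.1
   vertex 4.1 2.7 4.0
   vertex 2.7 3.0 0.2
  endloop
 endfacet
 facet normal -0.885 -0.423 -0.192
  outer loop
   vertex 2.6 2.8 1.1
   vertex 2.7 3.0 0.2
   vertex 2.3 1.7 4.9
  endloop
 endfacet
 facet normal -0.664 0.731 0.159
  outer loop
   vertex 2.6 2.8 1.1
   vertex 2.3 1.7 4.9
   vertex 3.5 3.4 2.1
  endloop
 endfacet
 facet normal -0.628 0.772 0.102
  outer loop
   vertex 2.6 2.8 1.1
   vertex 3.5 3.4 2.1
   vertex 2.7 3.0 0.2
  endloop
 endfacet
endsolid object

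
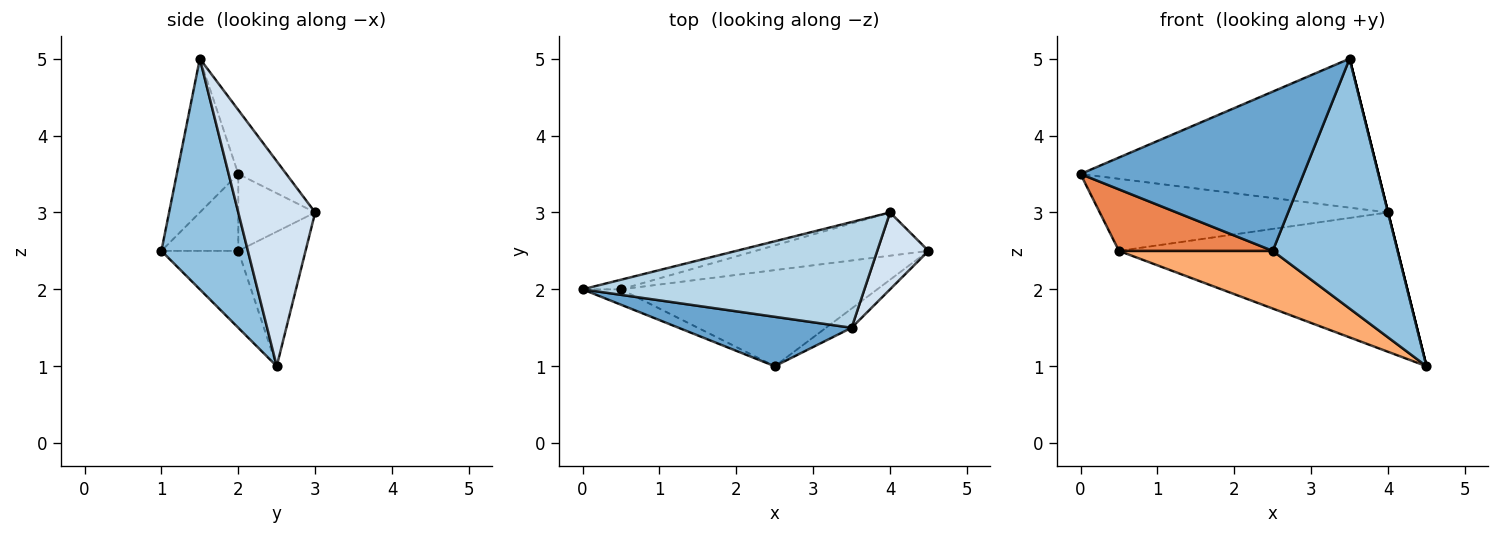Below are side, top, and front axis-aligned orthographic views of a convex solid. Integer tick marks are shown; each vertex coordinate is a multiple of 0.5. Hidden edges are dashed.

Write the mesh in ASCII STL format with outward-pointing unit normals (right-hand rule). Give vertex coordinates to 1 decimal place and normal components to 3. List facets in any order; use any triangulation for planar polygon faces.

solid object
 facet normal -0.255 -0.924 0.287
  outer loop
   vertex 3.5 1.5 5.0
   vertex 0.0 2.0 3.5
   vertex 2.5 1.0 2.5
  endloop
 endfacet
 facet normal 0.568 -0.821 -0.063
  outer loop
   vertex 3.5 1.5 5.0
   vertex 2.5 1.0 2.5
   vertex 4.5 2.5 1.0
  endloop
 endfacet
 facet normal -0.130 0.809 0.574
  outer loop
   vertex 4.0 3.0 3.0
   vertex 0.0 2.0 3.5
   vertex 3.5 1.5 5.0
  endloop
 endfacet
 facet normal 0.970 0.000 0.243
  outer loop
   vertex 4.0 3.0 3.0
   vertex 3.5 1.5 5.0
   vertex 4.5 2.5 1.0
  endloop
 endfacet
 facet normal -0.436 -0.873 -0.218
  outer loop
   vertex 0.5 2.0 2.5
   vertex 2.5 1.0 2.5
   vertex 0.0 2.0 3.5
  endloop
 endfacet
 facet normal -0.249 -0.498 -0.830
  outer loop
   vertex 0.5 2.0 2.5
   vertex 4.5 2.5 1.0
   vertex 2.5 1.0 2.5
  endloop
 endfacet
 facet normal -0.256 0.958 -0.128
  outer loop
   vertex 0.5 2.0 2.5
   vertex 0.0 2.0 3.5
   vertex 4.0 3.0 3.0
  endloop
 endfacet
 facet normal -0.225 0.931 -0.289
  outer loop
   vertex 0.5 2.0 2.5
   vertex 4.0 3.0 3.0
   vertex 4.5 2.5 1.0
  endloop
 endfacet
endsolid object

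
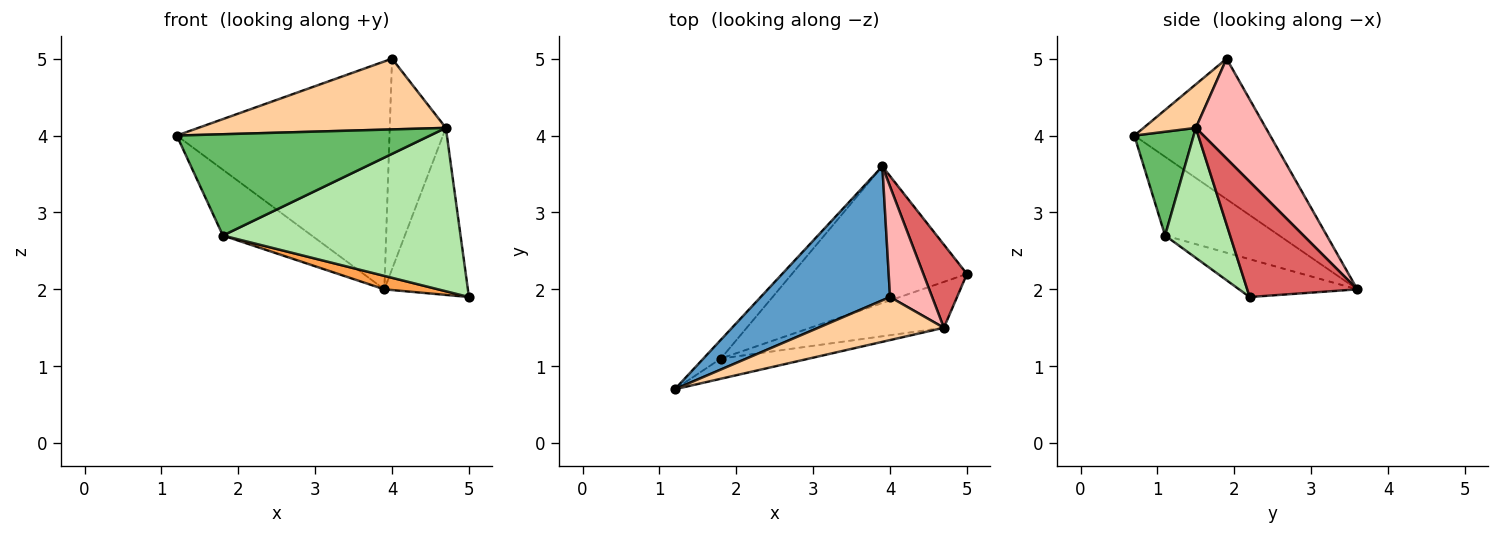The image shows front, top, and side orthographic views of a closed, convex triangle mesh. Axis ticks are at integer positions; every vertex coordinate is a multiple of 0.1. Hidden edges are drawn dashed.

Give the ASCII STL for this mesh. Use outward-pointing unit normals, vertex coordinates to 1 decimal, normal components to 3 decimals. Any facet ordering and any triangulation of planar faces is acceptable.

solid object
 facet normal -0.482 0.755 0.444
  outer loop
   vertex 4.0 1.9 5.0
   vertex 3.9 3.6 2.0
   vertex 1.2 0.7 4.0
  endloop
 endfacet
 facet normal -0.777 0.605 -0.173
  outer loop
   vertex 1.8 1.1 2.7
   vertex 1.2 0.7 4.0
   vertex 3.9 3.6 2.0
  endloop
 endfacet
 facet normal -0.210 -0.096 -0.973
  outer loop
   vertex 1.8 1.1 2.7
   vertex 3.9 3.6 2.0
   vertex 5.0 2.2 1.9
  endloop
 endfacet
 facet normal 0.178 -0.841 0.512
  outer loop
   vertex 4.7 1.5 4.1
   vertex 4.0 1.9 5.0
   vertex 1.2 0.7 4.0
  endloop
 endfacet
 facet normal 0.224 -0.956 -0.191
  outer loop
   vertex 4.7 1.5 4.1
   vertex 1.2 0.7 4.0
   vertex 1.8 1.1 2.7
  endloop
 endfacet
 facet normal 0.255 -0.931 -0.262
  outer loop
   vertex 4.7 1.5 4.1
   vertex 1.8 1.1 2.7
   vertex 5.0 2.2 1.9
  endloop
 endfacet
 facet normal 0.763 0.579 0.288
  outer loop
   vertex 4.7 1.5 4.1
   vertex 5.0 2.2 1.9
   vertex 3.9 3.6 2.0
  endloop
 endfacet
 facet normal 0.741 0.594 0.312
  outer loop
   vertex 4.7 1.5 4.1
   vertex 3.9 3.6 2.0
   vertex 4.0 1.9 5.0
  endloop
 endfacet
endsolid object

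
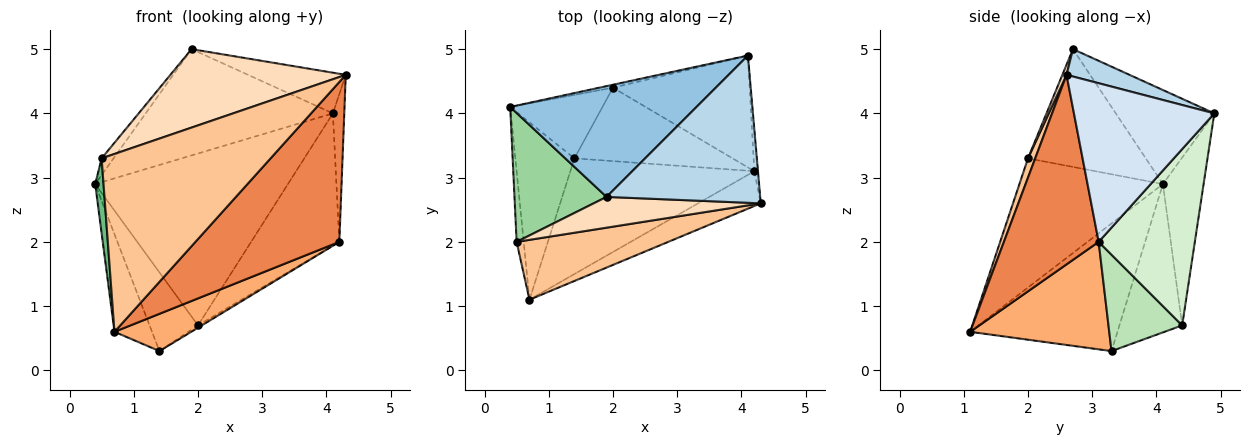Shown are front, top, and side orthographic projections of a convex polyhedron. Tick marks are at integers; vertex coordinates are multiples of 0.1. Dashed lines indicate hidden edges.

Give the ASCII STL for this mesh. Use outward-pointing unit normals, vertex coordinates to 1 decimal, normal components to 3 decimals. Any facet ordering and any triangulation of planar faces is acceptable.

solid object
 facet normal -0.884 0.225 -0.409
  outer loop
   vertex 1.4 3.3 0.3
   vertex 0.7 1.1 0.6
   vertex 0.4 4.1 2.9
  endloop
 endfacet
 facet normal -0.342 0.650 0.678
  outer loop
   vertex 1.9 2.7 5.0
   vertex 4.1 4.9 4.0
   vertex 0.4 4.1 2.9
  endloop
 endfacet
 facet normal 0.169 0.263 0.950
  outer loop
   vertex 1.9 2.7 5.0
   vertex 4.3 2.6 4.6
   vertex 4.1 4.9 4.0
  endloop
 endfacet
 facet normal 0.996 0.081 -0.023
  outer loop
   vertex 4.2 3.1 2.0
   vertex 4.1 4.9 4.0
   vertex 4.3 2.6 4.6
  endloop
 endfacet
 facet normal 0.541 -0.822 -0.179
  outer loop
   vertex 4.2 3.1 2.0
   vertex 4.3 2.6 4.6
   vertex 0.7 1.1 0.6
  endloop
 endfacet
 facet normal 0.486 -0.268 -0.832
  outer loop
   vertex 4.2 3.1 2.0
   vertex 0.7 1.1 0.6
   vertex 1.4 3.3 0.3
  endloop
 endfacet
 facet normal 0.041 -0.947 0.319
  outer loop
   vertex 0.5 2.0 3.3
   vertex 0.7 1.1 0.6
   vertex 4.3 2.6 4.6
  endloop
 endfacet
 facet normal 0.022 -0.931 0.365
  outer loop
   vertex 0.5 2.0 3.3
   vertex 4.3 2.6 4.6
   vertex 1.9 2.7 5.0
  endloop
 endfacet
 facet normal -0.997 -0.058 -0.055
  outer loop
   vertex 0.5 2.0 3.3
   vertex 0.4 4.1 2.9
   vertex 0.7 1.1 0.6
  endloop
 endfacet
 facet normal -0.785 0.080 0.614
  outer loop
   vertex 0.5 2.0 3.3
   vertex 1.9 2.7 5.0
   vertex 0.4 4.1 2.9
  endloop
 endfacet
 facet normal 0.520 0.027 -0.854
  outer loop
   vertex 2.0 4.4 0.7
   vertex 4.2 3.1 2.0
   vertex 1.4 3.3 0.3
  endloop
 endfacet
 facet normal 0.640 0.587 -0.496
  outer loop
   vertex 2.0 4.4 0.7
   vertex 4.1 4.9 4.0
   vertex 4.2 3.1 2.0
  endloop
 endfacet
 facet normal -0.710 0.548 -0.442
  outer loop
   vertex 2.0 4.4 0.7
   vertex 1.4 3.3 0.3
   vertex 0.4 4.1 2.9
  endloop
 endfacet
 facet normal -0.207 0.978 -0.017
  outer loop
   vertex 2.0 4.4 0.7
   vertex 0.4 4.1 2.9
   vertex 4.1 4.9 4.0
  endloop
 endfacet
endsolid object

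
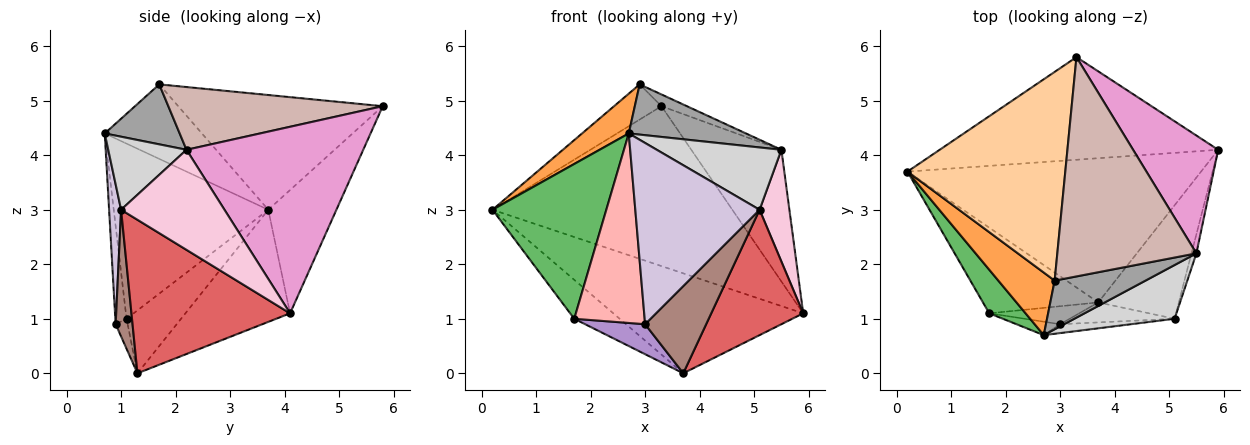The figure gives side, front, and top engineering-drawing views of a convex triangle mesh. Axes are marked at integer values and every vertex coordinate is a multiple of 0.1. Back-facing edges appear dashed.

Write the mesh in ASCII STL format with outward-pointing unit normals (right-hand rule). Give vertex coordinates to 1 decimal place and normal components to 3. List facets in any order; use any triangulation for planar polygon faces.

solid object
 facet normal -0.233 0.819 -0.525
  outer loop
   vertex 3.3 5.8 4.9
   vertex 5.9 4.1 1.1
   vertex 0.2 3.7 3.0
  endloop
 endfacet
 facet normal -0.300 0.543 -0.784
  outer loop
   vertex 3.7 1.3 0.0
   vertex 0.2 3.7 3.0
   vertex 5.9 4.1 1.1
  endloop
 endfacet
 facet normal -0.745 -0.358 0.563
  outer loop
   vertex 2.9 1.7 5.3
   vertex 0.2 3.7 3.0
   vertex 2.7 0.7 4.4
  endloop
 endfacet
 facet normal -0.583 0.135 0.801
  outer loop
   vertex 2.9 1.7 5.3
   vertex 3.3 5.8 4.9
   vertex 0.2 3.7 3.0
  endloop
 endfacet
 facet normal -0.794 -0.585 0.165
  outer loop
   vertex 1.7 1.1 1.0
   vertex 2.7 0.7 4.4
   vertex 0.2 3.7 3.0
  endloop
 endfacet
 facet normal -0.445 0.371 -0.815
  outer loop
   vertex 1.7 1.1 1.0
   vertex 0.2 3.7 3.0
   vertex 3.7 1.3 0.0
  endloop
 endfacet
 facet normal 0.788 -0.457 -0.413
  outer loop
   vertex 5.1 1.0 3.0
   vertex 3.7 1.3 0.0
   vertex 5.9 4.1 1.1
  endloop
 endfacet
 facet normal -0.157 -0.985 -0.070
  outer loop
   vertex 3.0 0.9 0.9
   vertex 2.7 0.7 4.4
   vertex 1.7 1.1 1.0
  endloop
 endfacet
 facet normal -0.169 -0.845 -0.507
  outer loop
   vertex 3.0 0.9 0.9
   vertex 1.7 1.1 1.0
   vertex 3.7 1.3 0.0
  endloop
 endfacet
 facet normal 0.096 -0.994 -0.049
  outer loop
   vertex 3.0 0.9 0.9
   vertex 5.1 1.0 3.0
   vertex 2.7 0.7 4.4
  endloop
 endfacet
 facet normal 0.260 -0.941 -0.216
  outer loop
   vertex 3.0 0.9 0.9
   vertex 3.7 1.3 0.0
   vertex 5.1 1.0 3.0
  endloop
 endfacet
 facet normal 0.411 0.049 0.910
  outer loop
   vertex 5.5 2.2 4.1
   vertex 3.3 5.8 4.9
   vertex 2.9 1.7 5.3
  endloop
 endfacet
 facet normal 0.825 0.421 0.377
  outer loop
   vertex 5.5 2.2 4.1
   vertex 5.9 4.1 1.1
   vertex 3.3 5.8 4.9
  endloop
 endfacet
 facet normal 0.960 -0.277 -0.047
  outer loop
   vertex 5.5 2.2 4.1
   vertex 5.1 1.0 3.0
   vertex 5.9 4.1 1.1
  endloop
 endfacet
 facet normal 0.417 -0.653 0.632
  outer loop
   vertex 5.5 2.2 4.1
   vertex 2.9 1.7 5.3
   vertex 2.7 0.7 4.4
  endloop
 endfacet
 facet normal 0.430 -0.684 0.590
  outer loop
   vertex 5.5 2.2 4.1
   vertex 2.7 0.7 4.4
   vertex 5.1 1.0 3.0
  endloop
 endfacet
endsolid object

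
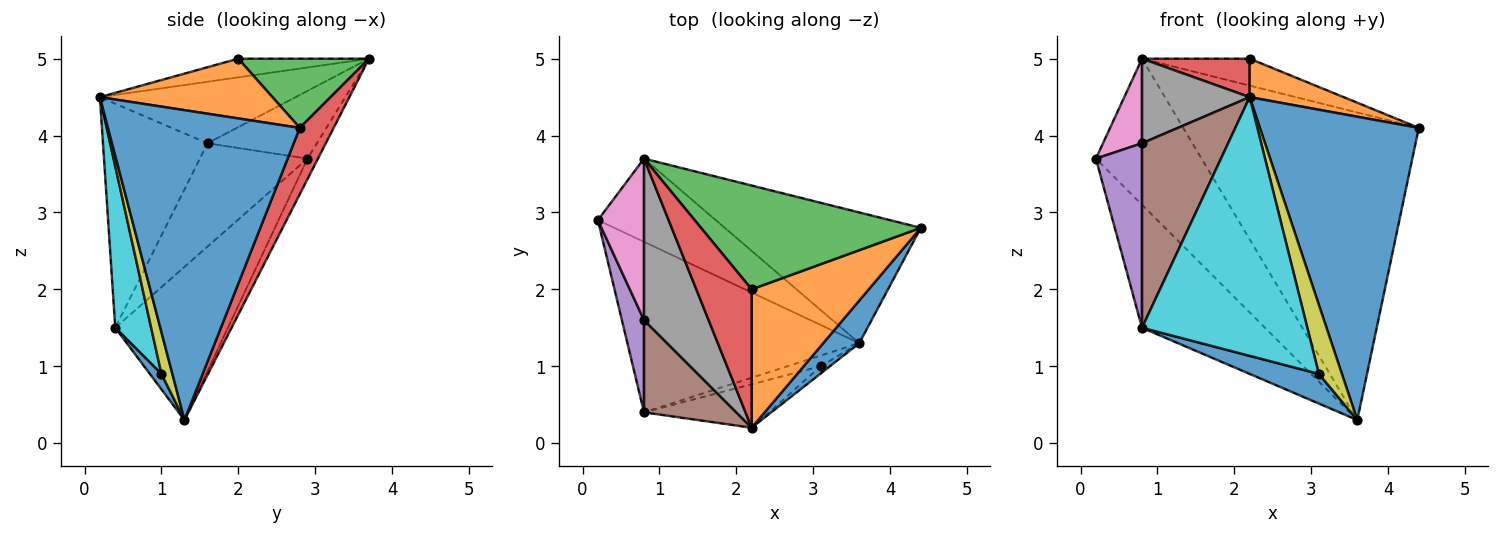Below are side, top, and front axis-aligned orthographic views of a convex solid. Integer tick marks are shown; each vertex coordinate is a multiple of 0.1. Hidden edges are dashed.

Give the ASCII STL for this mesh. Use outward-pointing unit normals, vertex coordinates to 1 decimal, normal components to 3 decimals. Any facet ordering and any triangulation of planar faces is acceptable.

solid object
 facet normal 0.767 -0.635 0.089
  outer loop
   vertex 3.6 1.3 0.3
   vertex 4.4 2.8 4.1
   vertex 2.2 0.2 4.5
  endloop
 endfacet
 facet normal -0.472 0.516 -0.715
  outer loop
   vertex 0.8 0.4 1.5
   vertex 0.2 2.9 3.7
   vertex 3.6 1.3 0.3
  endloop
 endfacet
 facet normal -0.086 0.866 -0.493
  outer loop
   vertex 0.8 3.7 5.0
   vertex 3.6 1.3 0.3
   vertex 0.2 2.9 3.7
  endloop
 endfacet
 facet normal 0.131 0.912 -0.388
  outer loop
   vertex 0.8 3.7 5.0
   vertex 4.4 2.8 4.1
   vertex 3.6 1.3 0.3
  endloop
 endfacet
 facet normal -0.902 -0.386 0.193
  outer loop
   vertex 0.8 1.6 3.9
   vertex 0.2 2.9 3.7
   vertex 0.8 0.4 1.5
  endloop
 endfacet
 facet normal -0.736 -0.606 0.303
  outer loop
   vertex 0.8 1.6 3.9
   vertex 0.8 0.4 1.5
   vertex 2.2 0.2 4.5
  endloop
 endfacet
 facet normal -0.793 -0.283 0.540
  outer loop
   vertex 0.8 1.6 3.9
   vertex 0.8 3.7 5.0
   vertex 0.2 2.9 3.7
  endloop
 endfacet
 facet normal -0.645 -0.355 0.677
  outer loop
   vertex 0.8 1.6 3.9
   vertex 2.2 0.2 4.5
   vertex 0.8 3.7 5.0
  endloop
 endfacet
 facet normal 0.428 -0.899 -0.093
  outer loop
   vertex 3.1 1.0 0.9
   vertex 3.6 1.3 0.3
   vertex 2.2 0.2 4.5
  endloop
 endfacet
 facet normal 0.209 -0.964 -0.162
  outer loop
   vertex 3.1 1.0 0.9
   vertex 2.2 0.2 4.5
   vertex 0.8 0.4 1.5
  endloop
 endfacet
 facet normal 0.155 -0.929 -0.336
  outer loop
   vertex 3.1 1.0 0.9
   vertex 0.8 0.4 1.5
   vertex 3.6 1.3 0.3
  endloop
 endfacet
 facet normal 0.441 -0.240 0.865
  outer loop
   vertex 2.2 2.0 5.0
   vertex 2.2 0.2 4.5
   vertex 4.4 2.8 4.1
  endloop
 endfacet
 facet normal 0.292 0.240 0.926
  outer loop
   vertex 2.2 2.0 5.0
   vertex 4.4 2.8 4.1
   vertex 0.8 3.7 5.0
  endloop
 endfacet
 facet normal -0.309 -0.255 0.916
  outer loop
   vertex 2.2 2.0 5.0
   vertex 0.8 3.7 5.0
   vertex 2.2 0.2 4.5
  endloop
 endfacet
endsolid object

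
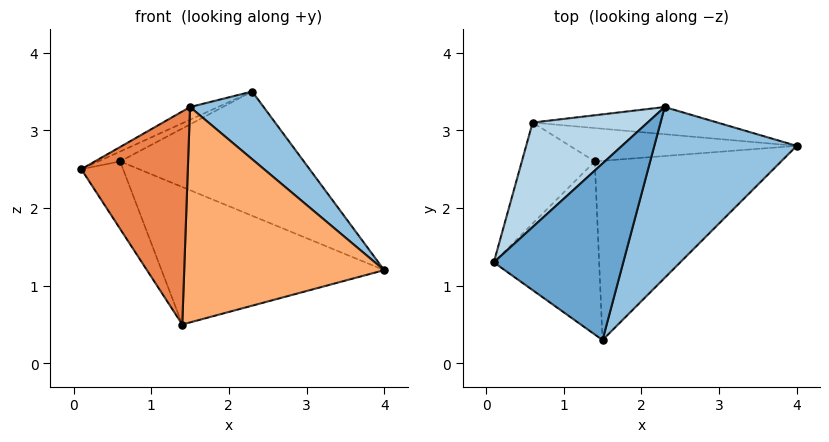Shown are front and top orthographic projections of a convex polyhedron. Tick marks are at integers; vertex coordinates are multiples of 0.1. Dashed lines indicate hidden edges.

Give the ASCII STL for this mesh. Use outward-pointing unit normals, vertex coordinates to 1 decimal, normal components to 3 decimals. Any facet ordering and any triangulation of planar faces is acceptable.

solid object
 facet normal -0.460 0.064 0.885
  outer loop
   vertex 2.3 3.3 3.5
   vertex 0.1 1.3 2.5
   vertex 1.5 0.3 3.3
  endloop
 endfacet
 facet normal 0.754 -0.242 0.610
  outer loop
   vertex 2.3 3.3 3.5
   vertex 1.5 0.3 3.3
   vertex 4.0 2.8 1.2
  endloop
 endfacet
 facet normal -0.474 0.083 0.877
  outer loop
   vertex 0.6 3.1 2.6
   vertex 0.1 1.3 2.5
   vertex 2.3 3.3 3.5
  endloop
 endfacet
 facet normal -0.002 0.977 -0.214
  outer loop
   vertex 0.6 3.1 2.6
   vertex 2.3 3.3 3.5
   vertex 4.0 2.8 1.2
  endloop
 endfacet
 facet normal -0.190 -0.762 -0.619
  outer loop
   vertex 1.4 2.6 0.5
   vertex 1.5 0.3 3.3
   vertex 0.1 1.3 2.5
  endloop
 endfacet
 facet normal 0.225 -0.749 -0.623
  outer loop
   vertex 1.4 2.6 0.5
   vertex 4.0 2.8 1.2
   vertex 1.5 0.3 3.3
  endloop
 endfacet
 facet normal -0.878 0.266 -0.398
  outer loop
   vertex 1.4 2.6 0.5
   vertex 0.1 1.3 2.5
   vertex 0.6 3.1 2.6
  endloop
 endfacet
 facet normal -0.011 0.972 -0.236
  outer loop
   vertex 1.4 2.6 0.5
   vertex 0.6 3.1 2.6
   vertex 4.0 2.8 1.2
  endloop
 endfacet
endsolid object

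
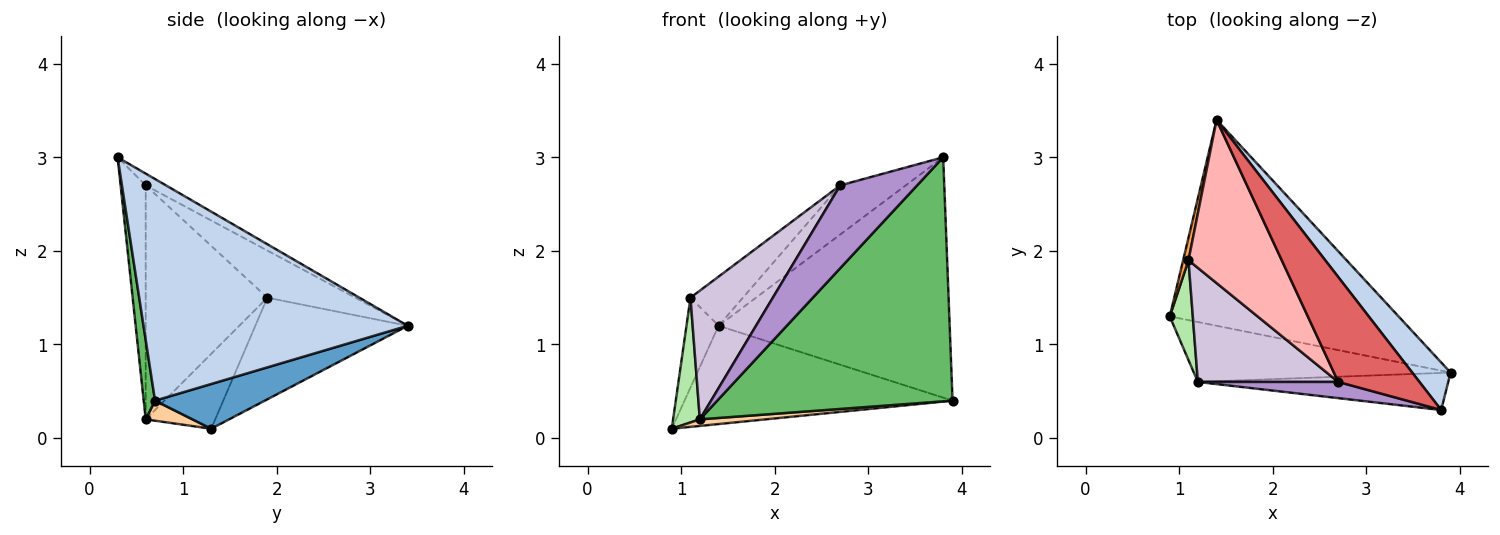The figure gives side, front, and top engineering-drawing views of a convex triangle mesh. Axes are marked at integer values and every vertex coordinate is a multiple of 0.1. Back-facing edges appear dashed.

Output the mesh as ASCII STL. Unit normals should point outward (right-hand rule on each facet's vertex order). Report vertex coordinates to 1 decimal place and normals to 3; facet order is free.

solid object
 facet normal 0.174 0.424 -0.889
  outer loop
   vertex 1.4 3.4 1.2
   vertex 3.9 0.7 0.4
   vertex 0.9 1.3 0.1
  endloop
 endfacet
 facet normal 0.746 0.653 0.129
  outer loop
   vertex 3.8 0.3 3.0
   vertex 3.9 0.7 0.4
   vertex 1.4 3.4 1.2
  endloop
 endfacet
 facet normal -0.977 0.206 0.051
  outer loop
   vertex 1.1 1.9 1.5
   vertex 1.4 3.4 1.2
   vertex 0.9 1.3 0.1
  endloop
 endfacet
 facet normal 0.077 -0.108 -0.991
  outer loop
   vertex 1.2 0.6 0.2
   vertex 0.9 1.3 0.1
   vertex 3.9 0.7 0.4
  endloop
 endfacet
 facet normal 0.048 -0.988 -0.150
  outer loop
   vertex 1.2 0.6 0.2
   vertex 3.9 0.7 0.4
   vertex 3.8 0.3 3.0
  endloop
 endfacet
 facet normal -0.897 -0.345 0.276
  outer loop
   vertex 1.2 0.6 0.2
   vertex 1.1 1.9 1.5
   vertex 0.9 1.3 0.1
  endloop
 endfacet
 facet normal -0.130 0.421 0.898
  outer loop
   vertex 2.7 0.6 2.7
   vertex 3.8 0.3 3.0
   vertex 1.4 3.4 1.2
  endloop
 endfacet
 facet normal -0.436 0.260 0.862
  outer loop
   vertex 2.7 0.6 2.7
   vertex 1.4 3.4 1.2
   vertex 1.1 1.9 1.5
  endloop
 endfacet
 facet normal -0.305 -0.935 0.183
  outer loop
   vertex 2.7 0.6 2.7
   vertex 1.2 0.6 0.2
   vertex 3.8 0.3 3.0
  endloop
 endfacet
 facet normal -0.742 -0.502 0.445
  outer loop
   vertex 2.7 0.6 2.7
   vertex 1.1 1.9 1.5
   vertex 1.2 0.6 0.2
  endloop
 endfacet
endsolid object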